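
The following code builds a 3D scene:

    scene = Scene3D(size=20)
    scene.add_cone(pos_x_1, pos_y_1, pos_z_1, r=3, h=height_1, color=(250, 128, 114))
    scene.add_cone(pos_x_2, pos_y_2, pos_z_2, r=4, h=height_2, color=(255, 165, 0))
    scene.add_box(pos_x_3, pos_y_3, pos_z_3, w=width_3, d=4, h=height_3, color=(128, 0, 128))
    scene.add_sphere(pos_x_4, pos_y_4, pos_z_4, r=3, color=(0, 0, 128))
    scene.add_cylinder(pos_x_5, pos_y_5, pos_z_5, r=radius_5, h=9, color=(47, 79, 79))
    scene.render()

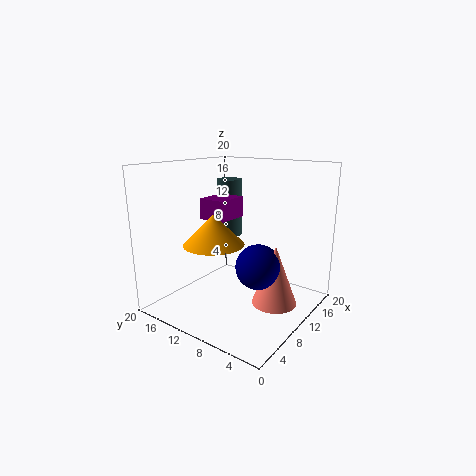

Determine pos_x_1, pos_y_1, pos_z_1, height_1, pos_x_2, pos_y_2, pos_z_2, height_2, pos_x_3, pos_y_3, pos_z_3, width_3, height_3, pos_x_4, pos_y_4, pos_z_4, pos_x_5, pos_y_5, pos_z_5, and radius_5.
pos_x_1 = 10
pos_y_1 = 4
pos_z_1 = 2
height_1 = 8
pos_x_2 = 6
pos_y_2 = 11
pos_z_2 = 10
height_2 = 4
pos_x_3 = 9
pos_y_3 = 12
pos_z_3 = 12
width_3 = 5
height_3 = 3
pos_x_4 = 9
pos_y_4 = 6
pos_z_4 = 7
pos_x_5 = 16
pos_y_5 = 16
pos_z_5 = 8
radius_5 = 2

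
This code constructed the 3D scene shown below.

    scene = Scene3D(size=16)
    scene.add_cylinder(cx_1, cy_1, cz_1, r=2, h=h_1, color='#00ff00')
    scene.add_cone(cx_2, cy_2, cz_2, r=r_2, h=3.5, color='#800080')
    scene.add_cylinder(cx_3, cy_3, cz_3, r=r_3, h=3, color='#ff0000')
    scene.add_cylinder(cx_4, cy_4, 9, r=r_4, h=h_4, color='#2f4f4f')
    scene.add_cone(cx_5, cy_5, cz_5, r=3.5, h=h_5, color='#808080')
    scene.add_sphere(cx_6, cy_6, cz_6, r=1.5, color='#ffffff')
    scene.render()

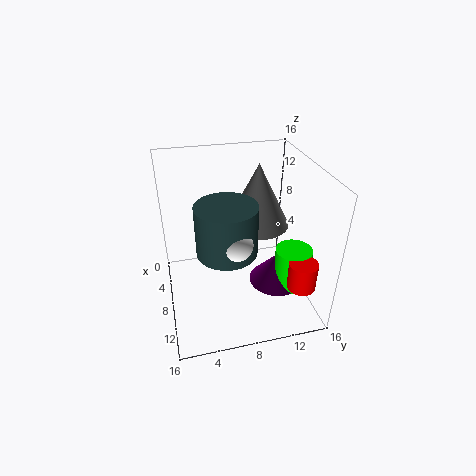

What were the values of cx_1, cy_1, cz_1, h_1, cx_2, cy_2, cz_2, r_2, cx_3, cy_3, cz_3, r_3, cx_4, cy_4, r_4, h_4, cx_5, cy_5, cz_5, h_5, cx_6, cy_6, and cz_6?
cx_1 = 11
cy_1 = 13.5
cz_1 = 3
h_1 = 4.5
cx_2 = 10
cy_2 = 12
cz_2 = 3
r_2 = 3
cx_3 = 13.5
cy_3 = 13.5
cz_3 = 4.5
r_3 = 1.5
cx_4 = 11.5
cy_4 = 6
r_4 = 3
h_4 = 5
cx_5 = 7
cy_5 = 10.5
cz_5 = 9
h_5 = 7
cx_6 = 13.5
cy_6 = 6.5
cz_6 = 11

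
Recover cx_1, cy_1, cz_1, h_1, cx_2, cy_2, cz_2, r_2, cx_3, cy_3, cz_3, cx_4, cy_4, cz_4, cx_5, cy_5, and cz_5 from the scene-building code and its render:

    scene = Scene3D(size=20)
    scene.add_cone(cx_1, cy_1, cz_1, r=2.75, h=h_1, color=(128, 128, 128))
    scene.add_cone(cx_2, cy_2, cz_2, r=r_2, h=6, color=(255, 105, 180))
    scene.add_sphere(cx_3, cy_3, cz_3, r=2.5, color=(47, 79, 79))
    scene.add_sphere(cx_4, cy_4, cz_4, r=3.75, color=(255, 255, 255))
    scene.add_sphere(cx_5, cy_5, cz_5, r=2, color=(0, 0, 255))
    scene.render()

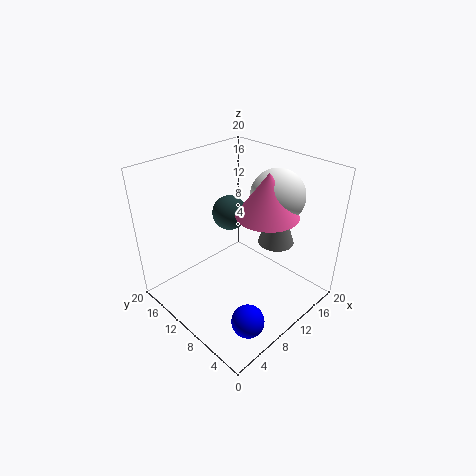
cx_1 = 17, cy_1 = 8.75, cz_1 = 6.75, h_1 = 8.25, cx_2 = 12.75, cy_2 = 7.25, cz_2 = 13.5, r_2 = 4.25, cx_3 = 11.75, cy_3 = 13.5, cz_3 = 12, cx_4 = 15, cy_4 = 7.5, cz_4 = 15.5, cx_5 = 3.75, cy_5 = 2, cz_5 = 4.5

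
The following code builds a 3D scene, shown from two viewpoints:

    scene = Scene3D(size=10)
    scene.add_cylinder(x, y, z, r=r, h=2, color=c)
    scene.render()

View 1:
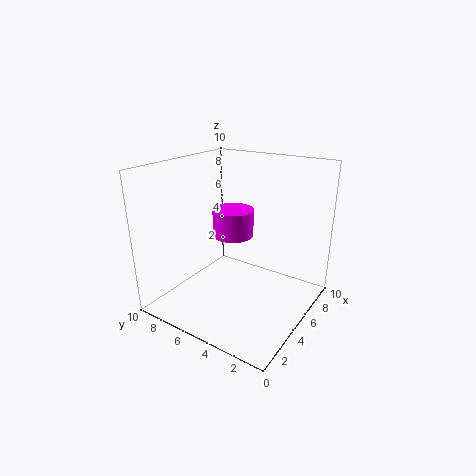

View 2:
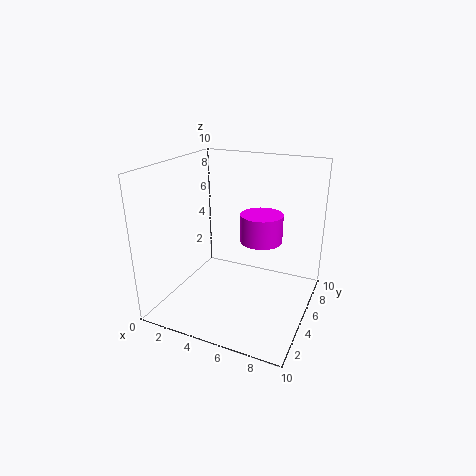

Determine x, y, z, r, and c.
x = 6.25
y = 6.25
z = 4.5
r = 1.5
c = 'magenta'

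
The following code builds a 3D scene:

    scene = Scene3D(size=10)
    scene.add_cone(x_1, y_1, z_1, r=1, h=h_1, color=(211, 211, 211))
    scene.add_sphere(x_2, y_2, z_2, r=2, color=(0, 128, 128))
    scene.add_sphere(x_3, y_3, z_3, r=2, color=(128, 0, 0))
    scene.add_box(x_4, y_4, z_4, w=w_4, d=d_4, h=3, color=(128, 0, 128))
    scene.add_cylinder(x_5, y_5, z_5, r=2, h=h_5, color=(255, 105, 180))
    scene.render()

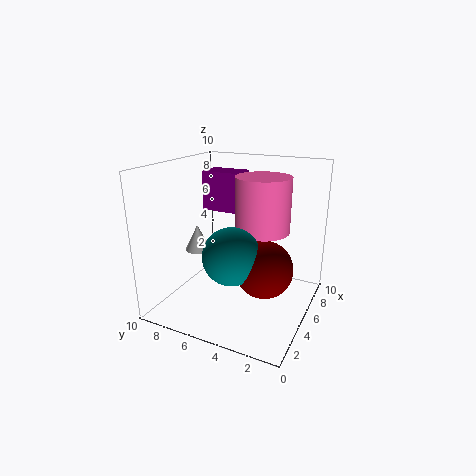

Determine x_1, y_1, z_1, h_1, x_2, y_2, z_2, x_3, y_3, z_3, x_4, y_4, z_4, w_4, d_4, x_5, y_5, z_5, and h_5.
x_1 = 6, y_1 = 9, z_1 = 3, h_1 = 2, x_2 = 4, y_2 = 5, z_2 = 4, x_3 = 5, y_3 = 3, z_3 = 3, x_4 = 7, y_4 = 6, z_4 = 6, w_4 = 2, d_4 = 3, x_5 = 7, y_5 = 4, z_5 = 5, h_5 = 4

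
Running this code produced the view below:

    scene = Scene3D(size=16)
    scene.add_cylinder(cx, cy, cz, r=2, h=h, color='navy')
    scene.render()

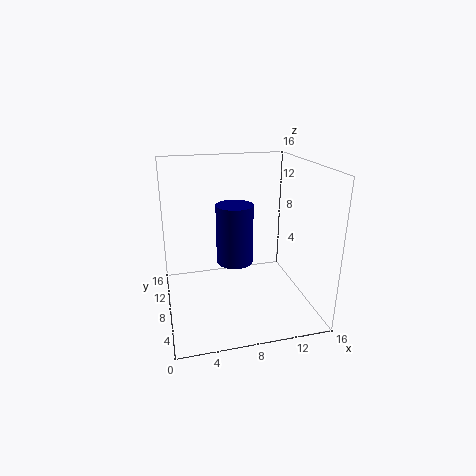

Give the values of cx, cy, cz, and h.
cx = 7.5, cy = 7.5, cz = 5.5, h = 6.5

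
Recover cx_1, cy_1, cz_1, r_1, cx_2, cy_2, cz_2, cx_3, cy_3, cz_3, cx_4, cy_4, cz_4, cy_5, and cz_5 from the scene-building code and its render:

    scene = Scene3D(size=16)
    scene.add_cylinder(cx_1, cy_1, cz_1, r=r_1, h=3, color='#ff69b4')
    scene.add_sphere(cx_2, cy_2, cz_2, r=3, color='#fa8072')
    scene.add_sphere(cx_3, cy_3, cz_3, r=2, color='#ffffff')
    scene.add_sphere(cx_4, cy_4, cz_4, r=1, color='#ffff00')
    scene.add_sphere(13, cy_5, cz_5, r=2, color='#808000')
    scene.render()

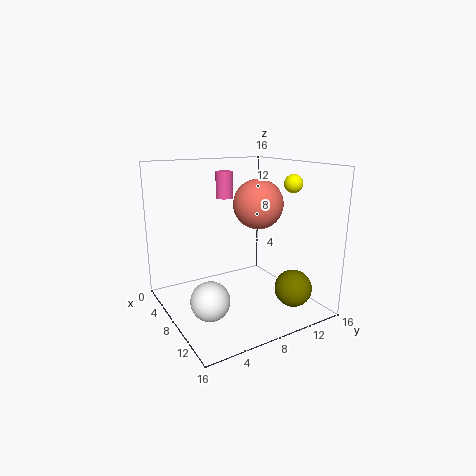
cx_1 = 5; cy_1 = 8; cz_1 = 12; r_1 = 1; cx_2 = 6; cy_2 = 12; cz_2 = 11; cx_3 = 11; cy_3 = 3; cz_3 = 3; cx_4 = 11; cy_4 = 13; cz_4 = 14; cy_5 = 12; cz_5 = 3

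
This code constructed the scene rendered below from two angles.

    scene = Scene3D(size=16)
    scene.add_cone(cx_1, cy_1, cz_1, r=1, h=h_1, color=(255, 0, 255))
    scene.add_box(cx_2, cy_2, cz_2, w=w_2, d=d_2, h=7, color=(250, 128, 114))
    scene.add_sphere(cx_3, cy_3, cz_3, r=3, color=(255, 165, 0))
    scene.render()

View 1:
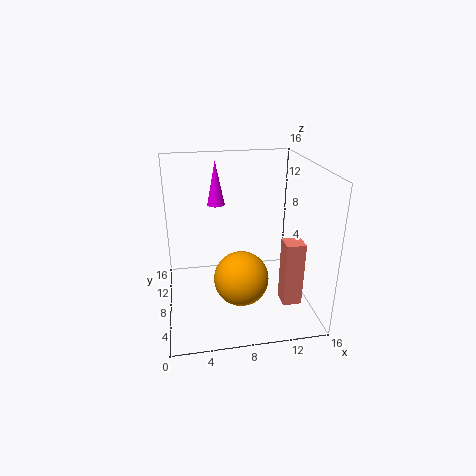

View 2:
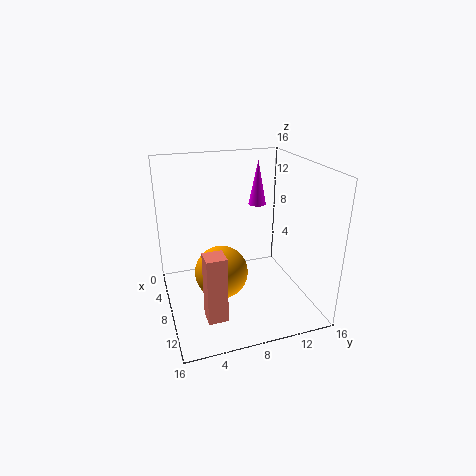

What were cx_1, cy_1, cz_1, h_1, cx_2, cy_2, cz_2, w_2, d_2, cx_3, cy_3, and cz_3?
cx_1 = 6; cy_1 = 11; cz_1 = 11; h_1 = 5; cx_2 = 12; cy_2 = 3; cz_2 = 2; w_2 = 2; d_2 = 2; cx_3 = 8; cy_3 = 6; cz_3 = 4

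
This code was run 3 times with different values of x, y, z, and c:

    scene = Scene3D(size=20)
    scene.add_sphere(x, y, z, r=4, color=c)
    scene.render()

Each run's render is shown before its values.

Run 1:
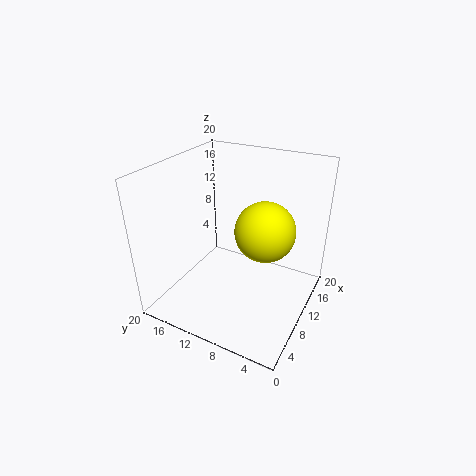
x = 10; y = 6; z = 12; c = 'yellow'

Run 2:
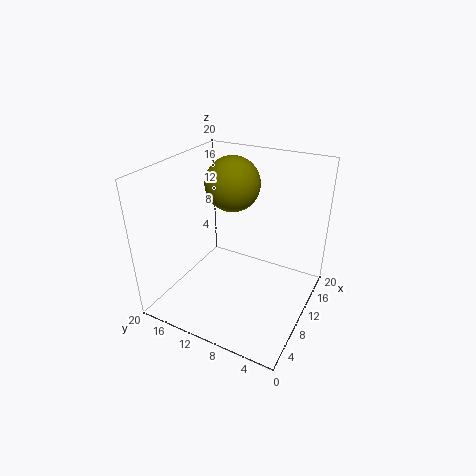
x = 14; y = 13; z = 16; c = 'olive'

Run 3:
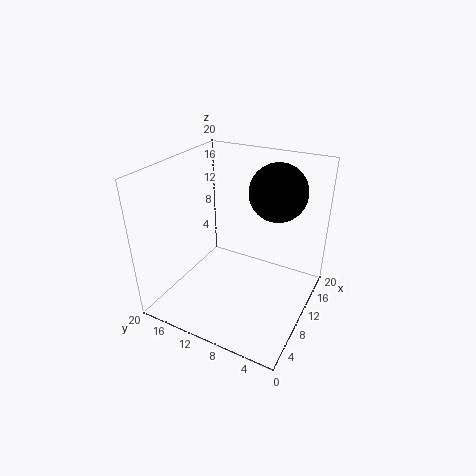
x = 14; y = 6; z = 16; c = 'black'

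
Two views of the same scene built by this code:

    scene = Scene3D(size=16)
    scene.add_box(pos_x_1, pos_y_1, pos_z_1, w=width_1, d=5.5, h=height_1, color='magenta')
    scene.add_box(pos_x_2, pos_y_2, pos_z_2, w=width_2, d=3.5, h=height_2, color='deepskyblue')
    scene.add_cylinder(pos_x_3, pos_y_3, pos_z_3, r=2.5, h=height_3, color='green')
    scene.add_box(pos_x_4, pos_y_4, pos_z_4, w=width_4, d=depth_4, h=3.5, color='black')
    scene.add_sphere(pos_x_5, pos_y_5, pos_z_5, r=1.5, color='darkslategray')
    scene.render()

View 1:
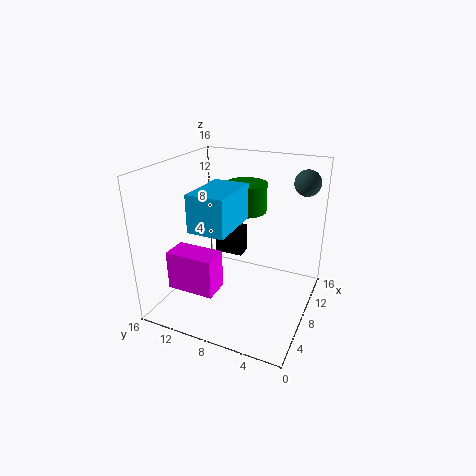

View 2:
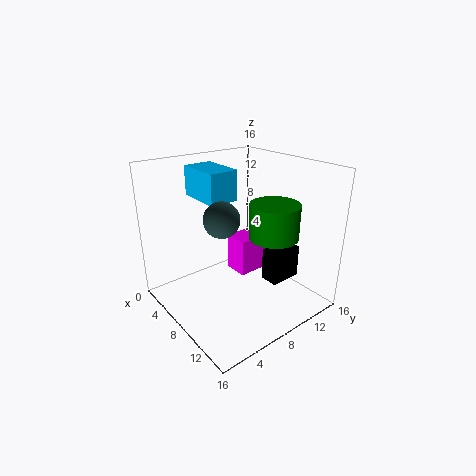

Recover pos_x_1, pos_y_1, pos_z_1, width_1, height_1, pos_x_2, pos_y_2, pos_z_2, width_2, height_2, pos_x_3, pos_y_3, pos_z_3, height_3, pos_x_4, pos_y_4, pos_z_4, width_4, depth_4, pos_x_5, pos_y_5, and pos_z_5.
pos_x_1 = 4, pos_y_1 = 9.5, pos_z_1 = 2, width_1 = 3, height_1 = 4.5, pos_x_2 = 0.5, pos_y_2 = 6, pos_z_2 = 11.5, width_2 = 5.5, height_2 = 3.5, pos_x_3 = 12.5, pos_y_3 = 9, pos_z_3 = 9.5, height_3 = 3.5, pos_x_4 = 11, pos_y_4 = 9, pos_z_4 = 4, width_4 = 2, depth_4 = 3.5, pos_x_5 = 13.5, pos_y_5 = 2, pos_z_5 = 13.5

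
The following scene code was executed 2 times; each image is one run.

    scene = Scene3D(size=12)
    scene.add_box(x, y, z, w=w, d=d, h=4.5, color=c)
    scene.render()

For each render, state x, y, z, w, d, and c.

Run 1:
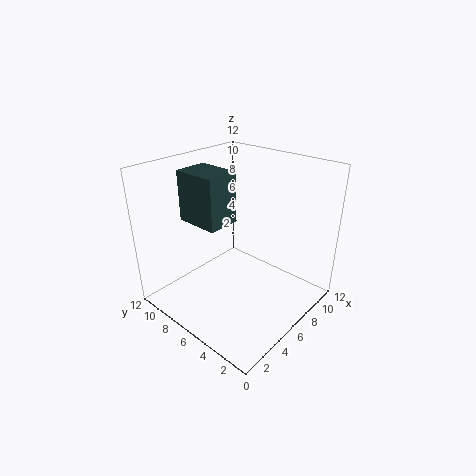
x = 4.5; y = 7.5; z = 6.5; w = 3; d = 4; c = 'darkslategray'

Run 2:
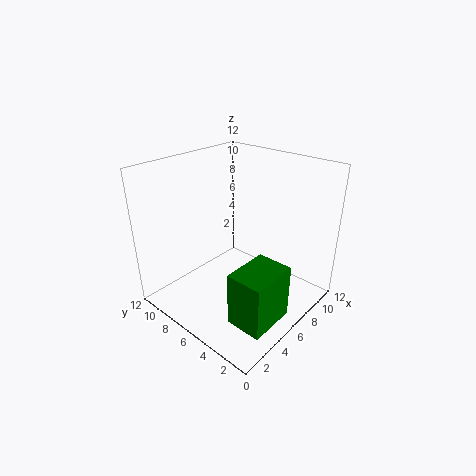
x = 2.5; y = 1; z = 0.5; w = 4; d = 3; c = 'green'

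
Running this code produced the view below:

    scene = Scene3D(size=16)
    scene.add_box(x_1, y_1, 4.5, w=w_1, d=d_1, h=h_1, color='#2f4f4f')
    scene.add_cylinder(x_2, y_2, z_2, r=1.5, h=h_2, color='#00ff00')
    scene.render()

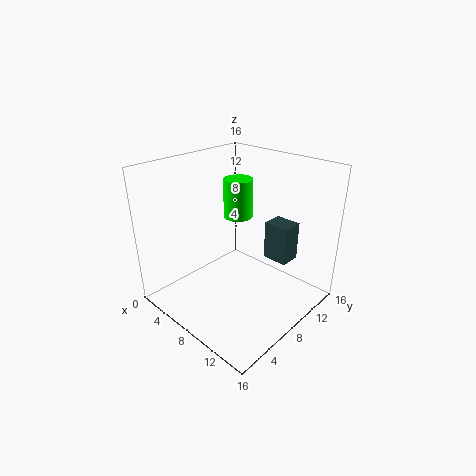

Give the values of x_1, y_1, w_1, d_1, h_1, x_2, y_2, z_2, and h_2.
x_1 = 9, y_1 = 11.5, w_1 = 3, d_1 = 2.5, h_1 = 4.5, x_2 = 8.5, y_2 = 7.5, z_2 = 11, h_2 = 4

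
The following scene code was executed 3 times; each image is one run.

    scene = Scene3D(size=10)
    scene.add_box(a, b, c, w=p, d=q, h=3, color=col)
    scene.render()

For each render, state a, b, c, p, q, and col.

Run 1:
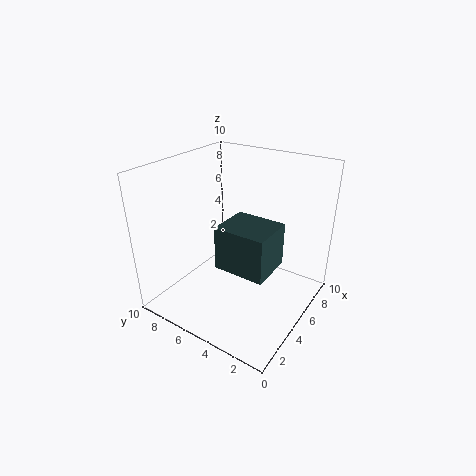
a = 3
b = 2
c = 3.5
p = 3
q = 3.5
col = 'darkslategray'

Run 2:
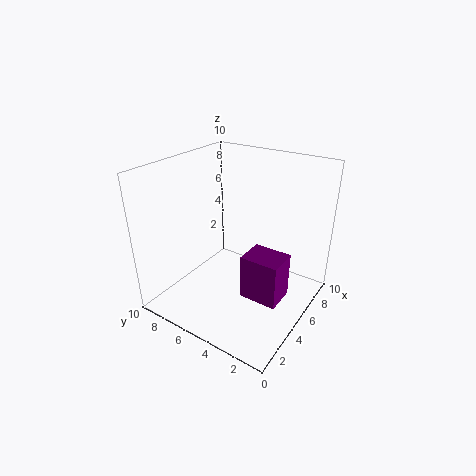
a = 3
b = 1
c = 2
p = 2
q = 2.5
col = 'purple'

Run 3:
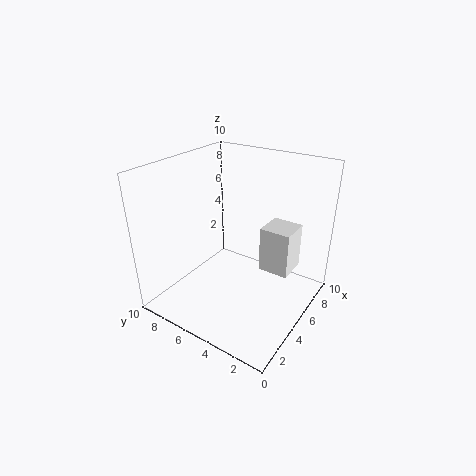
a = 4.5
b = 1
c = 3.5
p = 2
q = 2
col = 'white'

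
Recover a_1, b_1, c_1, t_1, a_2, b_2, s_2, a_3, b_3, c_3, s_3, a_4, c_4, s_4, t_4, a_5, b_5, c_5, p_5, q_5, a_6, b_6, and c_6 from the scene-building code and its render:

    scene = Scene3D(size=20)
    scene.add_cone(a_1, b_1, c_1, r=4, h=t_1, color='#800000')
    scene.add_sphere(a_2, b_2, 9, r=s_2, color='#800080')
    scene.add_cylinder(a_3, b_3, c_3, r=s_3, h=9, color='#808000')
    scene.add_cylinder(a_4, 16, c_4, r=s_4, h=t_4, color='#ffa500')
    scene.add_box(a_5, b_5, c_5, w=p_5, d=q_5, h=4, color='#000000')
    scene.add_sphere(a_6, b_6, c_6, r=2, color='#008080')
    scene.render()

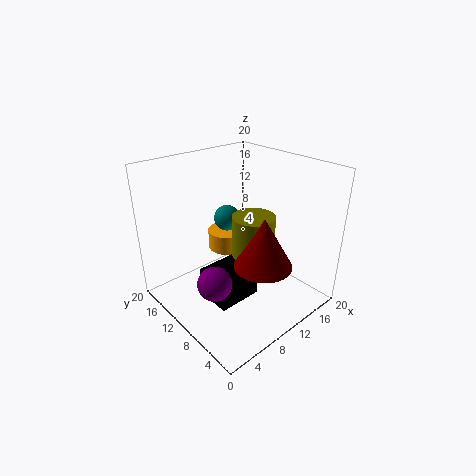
a_1 = 11
b_1 = 6
c_1 = 7
t_1 = 7
a_2 = 2
b_2 = 5
s_2 = 2
a_3 = 12
b_3 = 9
c_3 = 4
s_3 = 3
a_4 = 13
c_4 = 5
s_4 = 3
t_4 = 3
a_5 = 4
b_5 = 6
c_5 = 3
p_5 = 6
q_5 = 5
a_6 = 13
b_6 = 16
c_6 = 10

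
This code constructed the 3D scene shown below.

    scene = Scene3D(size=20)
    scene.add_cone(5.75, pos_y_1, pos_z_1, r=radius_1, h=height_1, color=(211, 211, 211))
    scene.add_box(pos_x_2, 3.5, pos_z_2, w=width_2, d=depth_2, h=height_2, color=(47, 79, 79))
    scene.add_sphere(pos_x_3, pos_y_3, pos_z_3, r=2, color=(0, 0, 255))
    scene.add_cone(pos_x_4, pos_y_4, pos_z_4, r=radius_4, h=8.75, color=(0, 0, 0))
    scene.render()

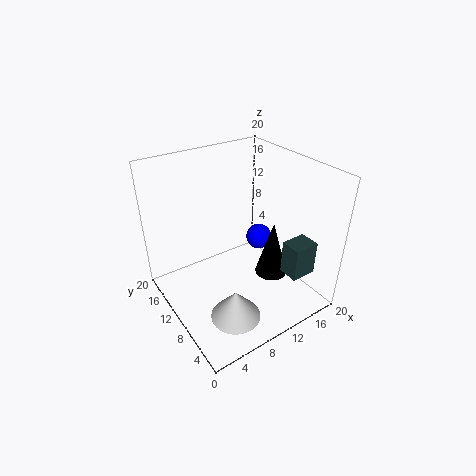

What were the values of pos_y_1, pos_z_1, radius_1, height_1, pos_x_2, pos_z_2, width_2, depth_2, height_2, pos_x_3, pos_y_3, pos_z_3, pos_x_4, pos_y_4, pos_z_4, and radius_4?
pos_y_1 = 4.25
pos_z_1 = 2.5
radius_1 = 3.25
height_1 = 4
pos_x_2 = 15.25
pos_z_2 = 4.25
width_2 = 3.75
depth_2 = 3
height_2 = 5
pos_x_3 = 16.25
pos_y_3 = 13.25
pos_z_3 = 6.25
pos_x_4 = 16.25
pos_y_4 = 9.75
pos_z_4 = 1.5
radius_4 = 2.5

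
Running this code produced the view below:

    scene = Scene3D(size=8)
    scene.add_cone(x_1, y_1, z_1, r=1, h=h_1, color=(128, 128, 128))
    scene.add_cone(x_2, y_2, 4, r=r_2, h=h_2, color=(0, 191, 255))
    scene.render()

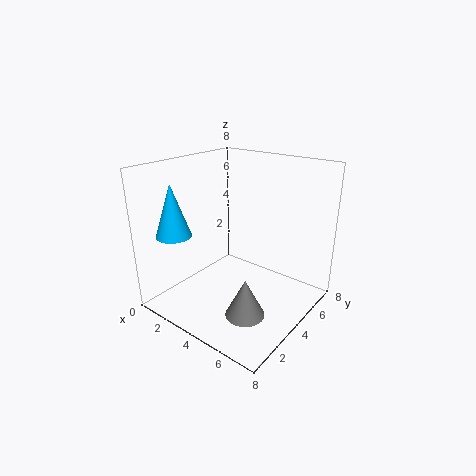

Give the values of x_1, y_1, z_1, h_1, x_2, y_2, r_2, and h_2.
x_1 = 6, y_1 = 2, z_1 = 1, h_1 = 2, x_2 = 1, y_2 = 2, r_2 = 1, h_2 = 3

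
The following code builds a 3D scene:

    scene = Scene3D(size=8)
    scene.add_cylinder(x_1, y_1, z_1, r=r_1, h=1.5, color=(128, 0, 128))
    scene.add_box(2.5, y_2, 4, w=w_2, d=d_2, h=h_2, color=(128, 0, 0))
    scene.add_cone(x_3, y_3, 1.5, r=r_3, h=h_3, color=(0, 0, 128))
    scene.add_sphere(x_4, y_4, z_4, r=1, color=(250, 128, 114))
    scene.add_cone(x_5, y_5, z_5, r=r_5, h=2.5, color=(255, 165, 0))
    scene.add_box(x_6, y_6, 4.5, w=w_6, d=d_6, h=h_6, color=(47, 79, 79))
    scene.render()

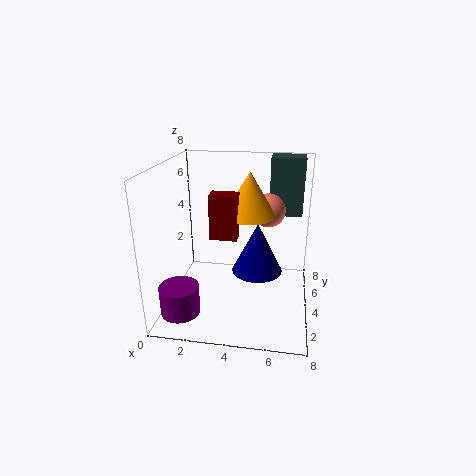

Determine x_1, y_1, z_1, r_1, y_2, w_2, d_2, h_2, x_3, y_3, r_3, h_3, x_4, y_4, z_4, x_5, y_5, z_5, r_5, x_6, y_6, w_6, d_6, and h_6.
x_1 = 1.5, y_1 = 1, z_1 = 1, r_1 = 1, y_2 = 3.5, w_2 = 1.5, d_2 = 1, h_2 = 2.5, x_3 = 5, y_3 = 5, r_3 = 1.5, h_3 = 3, x_4 = 5.5, y_4 = 6, z_4 = 5, x_5 = 4.5, y_5 = 5, z_5 = 5, r_5 = 1.5, x_6 = 5.5, y_6 = 6.5, w_6 = 2, d_6 = 1.5, h_6 = 3.5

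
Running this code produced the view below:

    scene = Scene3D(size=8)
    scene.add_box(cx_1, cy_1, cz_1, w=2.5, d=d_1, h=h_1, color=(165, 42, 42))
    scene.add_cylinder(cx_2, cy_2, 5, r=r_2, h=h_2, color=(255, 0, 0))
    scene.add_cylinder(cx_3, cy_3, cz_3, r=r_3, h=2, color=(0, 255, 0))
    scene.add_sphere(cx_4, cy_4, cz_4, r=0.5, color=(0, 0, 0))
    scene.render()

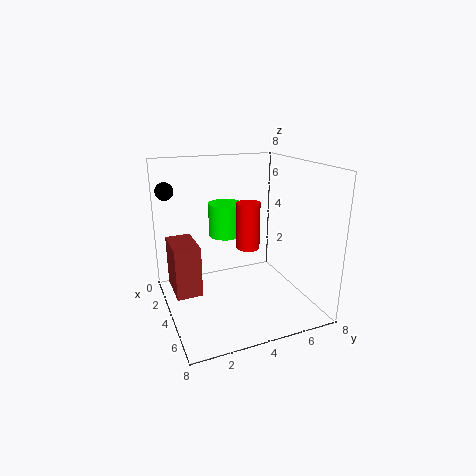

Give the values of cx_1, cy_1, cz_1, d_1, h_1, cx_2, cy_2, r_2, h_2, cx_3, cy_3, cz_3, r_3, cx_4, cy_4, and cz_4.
cx_1 = 1, cy_1 = 0.5, cz_1 = 0.5, d_1 = 1.5, h_1 = 3, cx_2 = 7.5, cy_2 = 3, r_2 = 0.5, h_2 = 2, cx_3 = 2, cy_3 = 4, cz_3 = 3.5, r_3 = 1, cx_4 = 2, cy_4 = 0.5, cz_4 = 6.5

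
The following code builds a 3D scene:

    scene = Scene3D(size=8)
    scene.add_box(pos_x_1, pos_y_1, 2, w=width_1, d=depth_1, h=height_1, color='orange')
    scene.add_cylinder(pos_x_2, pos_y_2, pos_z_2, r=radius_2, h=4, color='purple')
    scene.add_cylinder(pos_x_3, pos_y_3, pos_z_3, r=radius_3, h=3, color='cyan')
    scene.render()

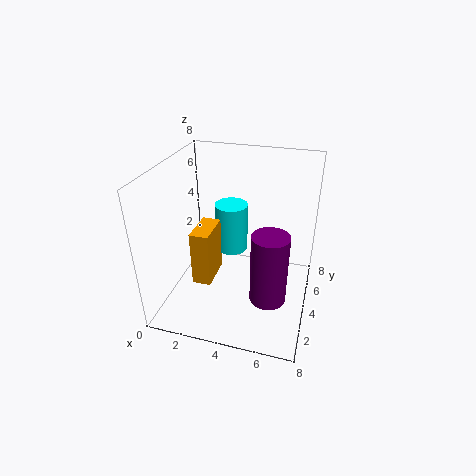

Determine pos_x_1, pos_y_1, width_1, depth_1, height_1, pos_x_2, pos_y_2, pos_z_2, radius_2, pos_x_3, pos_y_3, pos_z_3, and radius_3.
pos_x_1 = 2; pos_y_1 = 2; width_1 = 1; depth_1 = 2; height_1 = 3; pos_x_2 = 6; pos_y_2 = 3; pos_z_2 = 1; radius_2 = 1; pos_x_3 = 3; pos_y_3 = 6; pos_z_3 = 2; radius_3 = 1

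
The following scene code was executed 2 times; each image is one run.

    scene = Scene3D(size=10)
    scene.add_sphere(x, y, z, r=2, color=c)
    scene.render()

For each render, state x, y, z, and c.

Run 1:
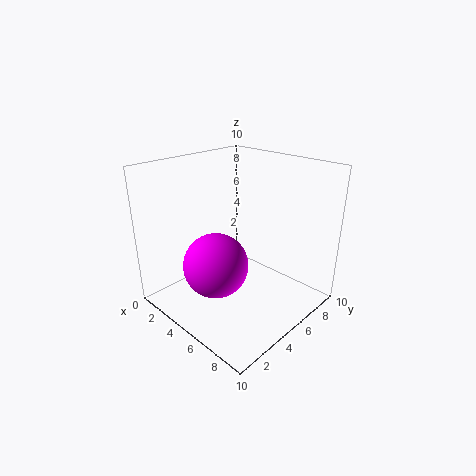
x = 6, y = 2, z = 4.5, c = 'magenta'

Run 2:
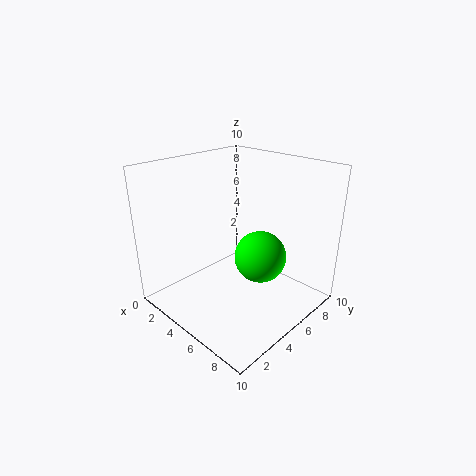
x = 5, y = 7.5, z = 2.5, c = 'lime'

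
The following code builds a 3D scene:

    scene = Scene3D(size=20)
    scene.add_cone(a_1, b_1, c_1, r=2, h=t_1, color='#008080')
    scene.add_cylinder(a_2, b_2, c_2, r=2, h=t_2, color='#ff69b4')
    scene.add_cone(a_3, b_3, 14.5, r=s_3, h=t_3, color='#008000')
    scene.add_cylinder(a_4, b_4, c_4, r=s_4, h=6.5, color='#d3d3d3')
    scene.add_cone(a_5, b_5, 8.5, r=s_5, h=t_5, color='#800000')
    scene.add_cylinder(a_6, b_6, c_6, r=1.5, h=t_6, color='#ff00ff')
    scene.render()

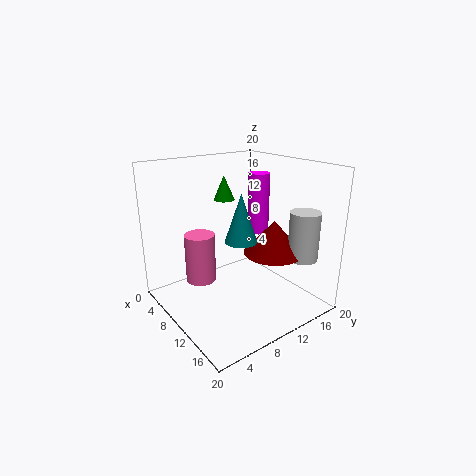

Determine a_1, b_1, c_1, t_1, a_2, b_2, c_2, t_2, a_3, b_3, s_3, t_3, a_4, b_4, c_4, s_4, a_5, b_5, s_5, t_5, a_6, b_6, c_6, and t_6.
a_1 = 14
b_1 = 7.5
c_1 = 11.5
t_1 = 6
a_2 = 9
b_2 = 4.5
c_2 = 5
t_2 = 6.5
a_3 = 6
b_3 = 10.5
s_3 = 1.5
t_3 = 3.5
a_4 = 17
b_4 = 15.5
c_4 = 8
s_4 = 2
a_5 = 14
b_5 = 13
s_5 = 4
t_5 = 4.5
a_6 = 9.5
b_6 = 14
c_6 = 10
t_6 = 8.5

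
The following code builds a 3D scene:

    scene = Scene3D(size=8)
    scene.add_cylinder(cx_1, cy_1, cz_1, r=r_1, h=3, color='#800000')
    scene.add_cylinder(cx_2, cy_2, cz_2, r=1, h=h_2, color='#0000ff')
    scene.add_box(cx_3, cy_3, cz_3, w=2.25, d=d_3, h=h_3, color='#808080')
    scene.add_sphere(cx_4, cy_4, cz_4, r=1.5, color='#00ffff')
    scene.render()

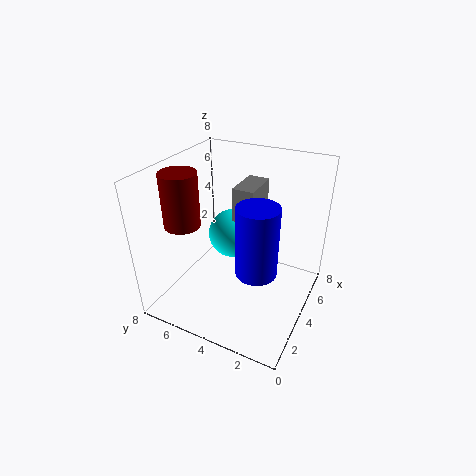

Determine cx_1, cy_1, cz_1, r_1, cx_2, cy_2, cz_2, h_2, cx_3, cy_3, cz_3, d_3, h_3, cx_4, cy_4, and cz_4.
cx_1 = 2.75, cy_1 = 6.75, cz_1 = 4.75, r_1 = 1, cx_2 = 2, cy_2 = 2, cz_2 = 3.75, h_2 = 3.5, cx_3 = 4.75, cy_3 = 3.5, cz_3 = 4.5, d_3 = 1.25, h_3 = 2, cx_4 = 5.75, cy_4 = 5.25, cz_4 = 3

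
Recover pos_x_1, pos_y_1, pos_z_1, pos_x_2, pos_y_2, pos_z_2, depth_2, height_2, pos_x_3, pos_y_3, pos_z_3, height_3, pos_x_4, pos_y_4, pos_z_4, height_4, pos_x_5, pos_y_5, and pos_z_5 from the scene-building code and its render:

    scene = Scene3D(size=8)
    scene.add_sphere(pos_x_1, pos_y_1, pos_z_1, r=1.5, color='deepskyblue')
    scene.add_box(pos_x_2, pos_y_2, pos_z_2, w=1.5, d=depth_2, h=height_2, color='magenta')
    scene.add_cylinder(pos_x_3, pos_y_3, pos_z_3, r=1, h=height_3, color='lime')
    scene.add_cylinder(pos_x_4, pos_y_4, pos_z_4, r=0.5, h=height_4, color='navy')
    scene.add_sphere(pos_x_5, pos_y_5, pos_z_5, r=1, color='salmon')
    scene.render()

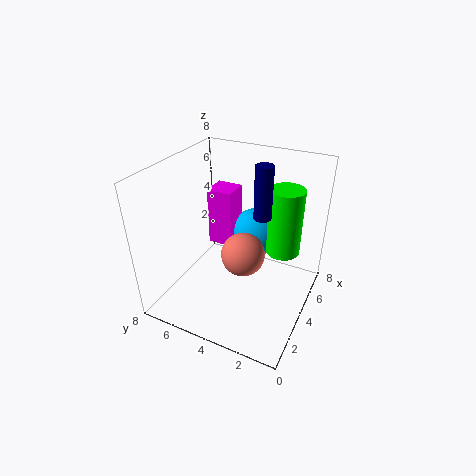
pos_x_1 = 6.5; pos_y_1 = 4; pos_z_1 = 3; pos_x_2 = 5; pos_y_2 = 5; pos_z_2 = 2.5; depth_2 = 1.5; height_2 = 3.5; pos_x_3 = 6; pos_y_3 = 2; pos_z_3 = 2.5; height_3 = 4; pos_x_4 = 5; pos_y_4 = 3; pos_z_4 = 5; height_4 = 3; pos_x_5 = 1.5; pos_y_5 = 2.5; pos_z_5 = 5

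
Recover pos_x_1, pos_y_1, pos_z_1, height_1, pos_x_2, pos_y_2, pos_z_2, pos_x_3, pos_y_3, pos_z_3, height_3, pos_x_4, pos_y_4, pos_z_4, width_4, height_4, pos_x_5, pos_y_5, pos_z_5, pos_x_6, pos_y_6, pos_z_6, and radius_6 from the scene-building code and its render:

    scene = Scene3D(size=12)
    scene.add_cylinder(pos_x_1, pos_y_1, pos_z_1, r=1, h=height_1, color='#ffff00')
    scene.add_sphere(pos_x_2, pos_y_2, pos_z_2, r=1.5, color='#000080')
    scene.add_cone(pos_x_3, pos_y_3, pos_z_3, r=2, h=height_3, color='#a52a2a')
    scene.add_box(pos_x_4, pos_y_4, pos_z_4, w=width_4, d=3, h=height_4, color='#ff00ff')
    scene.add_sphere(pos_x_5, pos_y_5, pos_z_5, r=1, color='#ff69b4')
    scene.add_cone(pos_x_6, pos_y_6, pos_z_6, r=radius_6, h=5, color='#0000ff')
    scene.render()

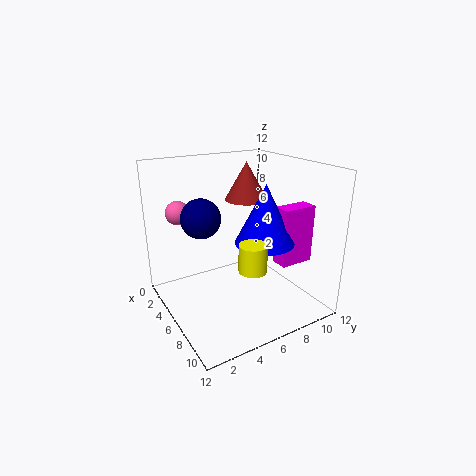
pos_x_1 = 10.5, pos_y_1 = 4.5, pos_z_1 = 5.5, height_1 = 2, pos_x_2 = 6.5, pos_y_2 = 2.5, pos_z_2 = 8.5, pos_x_3 = 2.5, pos_y_3 = 9, pos_z_3 = 8, height_3 = 3.5, pos_x_4 = 7, pos_y_4 = 9, pos_z_4 = 3.5, width_4 = 1.5, height_4 = 5, pos_x_5 = 3, pos_y_5 = 2, pos_z_5 = 8, pos_x_6 = 7, pos_y_6 = 8, pos_z_6 = 5.5, radius_6 = 2.5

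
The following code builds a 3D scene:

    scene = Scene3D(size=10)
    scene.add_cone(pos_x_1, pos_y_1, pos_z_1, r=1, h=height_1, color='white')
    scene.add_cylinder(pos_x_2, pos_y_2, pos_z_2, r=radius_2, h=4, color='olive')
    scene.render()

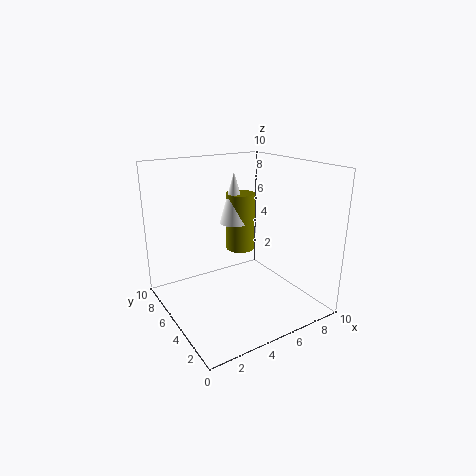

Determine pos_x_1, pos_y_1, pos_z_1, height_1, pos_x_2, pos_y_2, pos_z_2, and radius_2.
pos_x_1 = 5
pos_y_1 = 5.5
pos_z_1 = 6
height_1 = 3.5
pos_x_2 = 5.5
pos_y_2 = 5.5
pos_z_2 = 4
radius_2 = 1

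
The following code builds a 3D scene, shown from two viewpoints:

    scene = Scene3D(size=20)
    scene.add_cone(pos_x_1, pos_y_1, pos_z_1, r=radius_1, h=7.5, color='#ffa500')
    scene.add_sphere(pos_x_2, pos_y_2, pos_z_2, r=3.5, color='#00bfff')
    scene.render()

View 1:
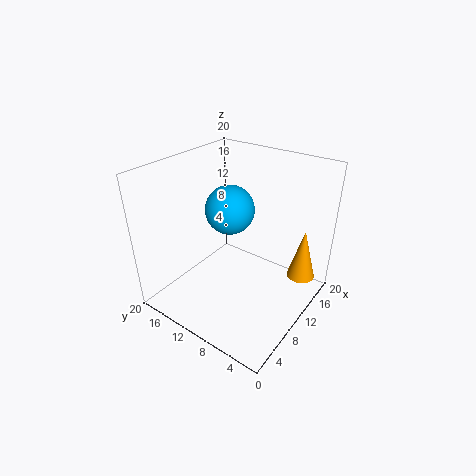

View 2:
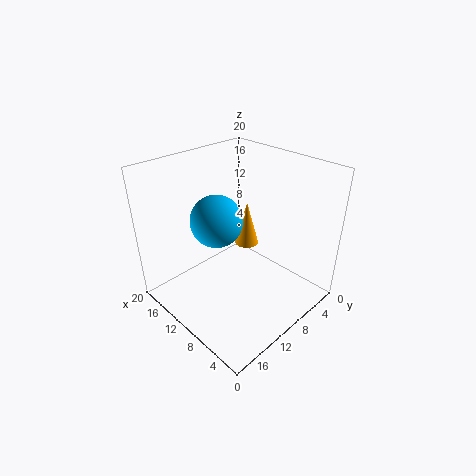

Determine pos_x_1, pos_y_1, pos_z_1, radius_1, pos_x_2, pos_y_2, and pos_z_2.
pos_x_1 = 15.5
pos_y_1 = 2.5
pos_z_1 = 3.5
radius_1 = 2
pos_x_2 = 11.5
pos_y_2 = 12.5
pos_z_2 = 13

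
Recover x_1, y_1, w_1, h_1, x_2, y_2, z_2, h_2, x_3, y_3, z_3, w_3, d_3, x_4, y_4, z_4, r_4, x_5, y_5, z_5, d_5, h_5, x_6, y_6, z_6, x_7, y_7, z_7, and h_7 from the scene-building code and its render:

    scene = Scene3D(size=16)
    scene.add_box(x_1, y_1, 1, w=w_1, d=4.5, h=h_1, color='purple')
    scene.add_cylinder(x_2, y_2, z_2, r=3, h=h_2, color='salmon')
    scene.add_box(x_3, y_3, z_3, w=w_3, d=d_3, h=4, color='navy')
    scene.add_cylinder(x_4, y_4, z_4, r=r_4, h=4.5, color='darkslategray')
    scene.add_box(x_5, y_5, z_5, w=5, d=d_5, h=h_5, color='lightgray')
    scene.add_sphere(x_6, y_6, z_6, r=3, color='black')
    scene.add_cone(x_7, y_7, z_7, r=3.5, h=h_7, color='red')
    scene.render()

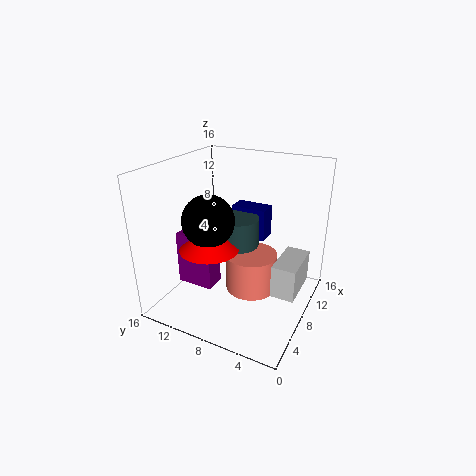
x_1 = 6.5, y_1 = 11, w_1 = 2.5, h_1 = 6.5, x_2 = 9.5, y_2 = 7, z_2 = 1, h_2 = 4.5, x_3 = 13, y_3 = 7, z_3 = 5.5, w_3 = 2.5, d_3 = 4.5, x_4 = 11, y_4 = 9.5, z_4 = 4.5, r_4 = 2.5, x_5 = 5.5, y_5 = 0.5, z_5 = 3.5, d_5 = 2.5, h_5 = 3.5, x_6 = 7.5, y_6 = 11.5, z_6 = 9.5, x_7 = 7.5, y_7 = 11.5, z_7 = 6, h_7 = 3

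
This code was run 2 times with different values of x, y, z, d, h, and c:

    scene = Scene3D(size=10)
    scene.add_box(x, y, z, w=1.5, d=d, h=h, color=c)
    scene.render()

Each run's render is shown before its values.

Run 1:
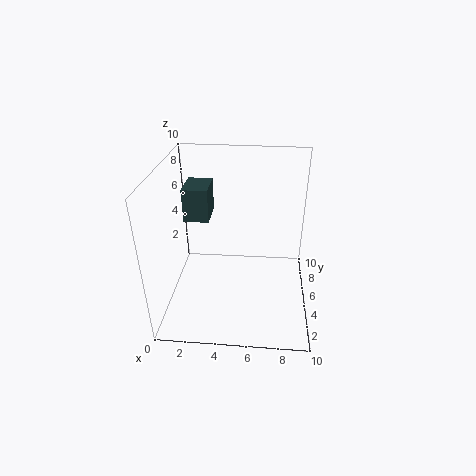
x = 2
y = 2.5
z = 7.5
d = 2
h = 2
c = 'darkslategray'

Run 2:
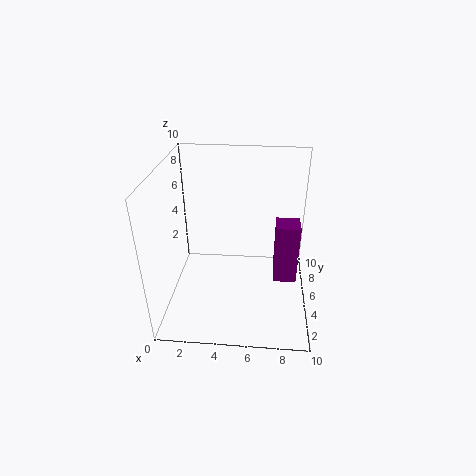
x = 7.5
y = 3
z = 3
d = 1.5
h = 4
c = 'purple'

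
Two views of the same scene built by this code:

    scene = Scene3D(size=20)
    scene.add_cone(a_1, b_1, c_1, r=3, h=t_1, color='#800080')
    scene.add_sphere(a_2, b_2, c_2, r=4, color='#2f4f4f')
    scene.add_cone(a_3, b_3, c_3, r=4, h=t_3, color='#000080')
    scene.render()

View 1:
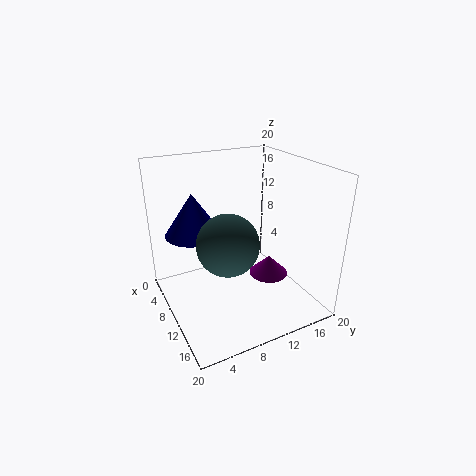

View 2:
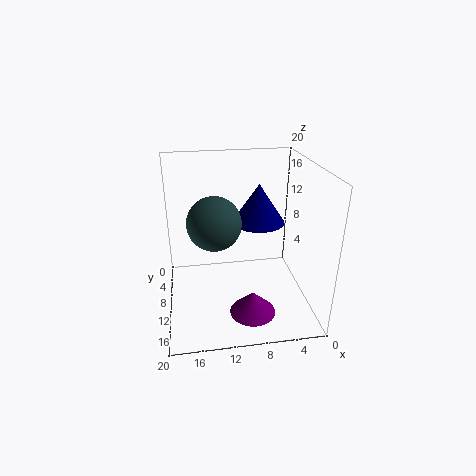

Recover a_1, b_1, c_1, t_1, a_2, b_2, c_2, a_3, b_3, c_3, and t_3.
a_1 = 9
b_1 = 16
c_1 = 2
t_1 = 3
a_2 = 13
b_2 = 7
c_2 = 11
a_3 = 6
b_3 = 5
c_3 = 10
t_3 = 6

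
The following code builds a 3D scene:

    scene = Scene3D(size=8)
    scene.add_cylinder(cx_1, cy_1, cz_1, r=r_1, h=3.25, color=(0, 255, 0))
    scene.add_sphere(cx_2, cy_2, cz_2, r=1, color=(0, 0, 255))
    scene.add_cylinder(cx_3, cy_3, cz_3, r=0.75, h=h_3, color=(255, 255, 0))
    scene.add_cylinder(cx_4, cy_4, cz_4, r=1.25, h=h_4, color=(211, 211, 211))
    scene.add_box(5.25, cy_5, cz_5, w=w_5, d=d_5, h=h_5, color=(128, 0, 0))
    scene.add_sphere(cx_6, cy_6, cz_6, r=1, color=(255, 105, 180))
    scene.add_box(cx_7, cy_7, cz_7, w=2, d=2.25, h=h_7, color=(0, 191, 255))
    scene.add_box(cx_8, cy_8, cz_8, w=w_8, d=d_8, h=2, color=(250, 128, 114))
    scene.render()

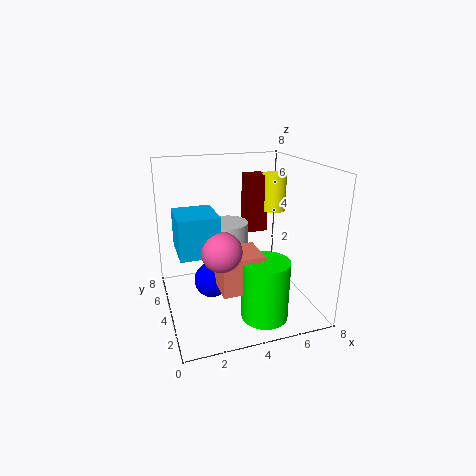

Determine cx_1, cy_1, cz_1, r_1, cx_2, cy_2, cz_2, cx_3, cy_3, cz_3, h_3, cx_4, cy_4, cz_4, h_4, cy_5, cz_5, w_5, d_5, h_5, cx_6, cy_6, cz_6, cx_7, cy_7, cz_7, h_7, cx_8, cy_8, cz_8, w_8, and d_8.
cx_1 = 4.75; cy_1 = 1.75; cz_1 = 0.25; r_1 = 1.25; cx_2 = 2.5; cy_2 = 4.25; cz_2 = 1.5; cx_3 = 7; cy_3 = 6; cz_3 = 4.75; h_3 = 2.25; cx_4 = 4; cy_4 = 6; cz_4 = 2.5; h_4 = 1.75; cy_5 = 5.75; cz_5 = 3.5; w_5 = 1.25; d_5 = 1.25; h_5 = 3.5; cx_6 = 2.5; cy_6 = 2; cz_6 = 4.25; cx_7 = 0.5; cy_7 = 2; cz_7 = 4; h_7 = 2; cx_8 = 2.5; cy_8 = 1.75; cz_8 = 1.75; w_8 = 2.25; d_8 = 2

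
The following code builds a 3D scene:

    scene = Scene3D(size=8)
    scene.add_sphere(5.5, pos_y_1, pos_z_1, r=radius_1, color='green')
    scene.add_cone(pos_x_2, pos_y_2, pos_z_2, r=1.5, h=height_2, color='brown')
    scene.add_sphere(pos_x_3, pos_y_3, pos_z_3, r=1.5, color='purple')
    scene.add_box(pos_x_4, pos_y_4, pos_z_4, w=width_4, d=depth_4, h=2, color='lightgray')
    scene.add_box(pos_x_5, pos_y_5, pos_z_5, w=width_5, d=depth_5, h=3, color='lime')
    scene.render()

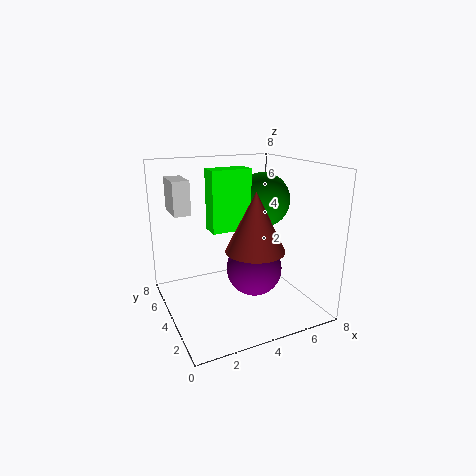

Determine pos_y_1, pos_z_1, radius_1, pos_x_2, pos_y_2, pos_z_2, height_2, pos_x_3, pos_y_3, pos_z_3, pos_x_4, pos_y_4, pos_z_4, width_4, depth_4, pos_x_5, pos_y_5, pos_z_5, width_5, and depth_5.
pos_y_1 = 4
pos_z_1 = 6
radius_1 = 1.5
pos_x_2 = 4
pos_y_2 = 2
pos_z_2 = 4
height_2 = 3
pos_x_3 = 4.5
pos_y_3 = 3
pos_z_3 = 2.5
pos_x_4 = 1
pos_y_4 = 6
pos_z_4 = 5
width_4 = 1
depth_4 = 2
pos_x_5 = 2
pos_y_5 = 2.5
pos_z_5 = 5
width_5 = 2
depth_5 = 1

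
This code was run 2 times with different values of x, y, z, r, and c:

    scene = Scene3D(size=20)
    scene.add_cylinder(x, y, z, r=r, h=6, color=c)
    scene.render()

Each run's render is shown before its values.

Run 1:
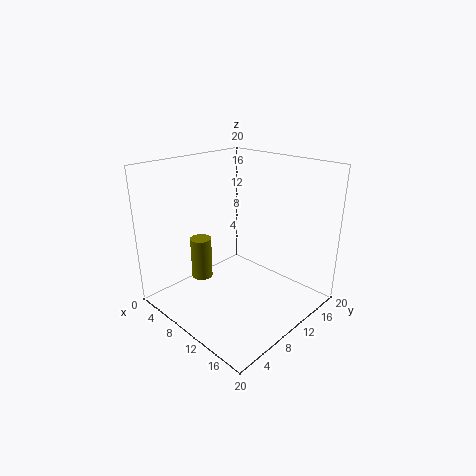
x = 5.5, y = 7, z = 3.5, r = 1.5, c = 'olive'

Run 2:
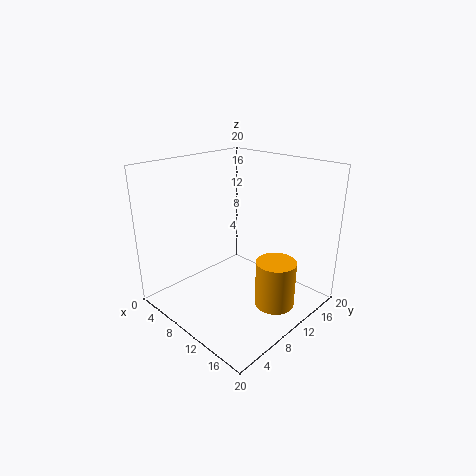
x = 17.5, y = 9, z = 3.5, r = 2.5, c = 'orange'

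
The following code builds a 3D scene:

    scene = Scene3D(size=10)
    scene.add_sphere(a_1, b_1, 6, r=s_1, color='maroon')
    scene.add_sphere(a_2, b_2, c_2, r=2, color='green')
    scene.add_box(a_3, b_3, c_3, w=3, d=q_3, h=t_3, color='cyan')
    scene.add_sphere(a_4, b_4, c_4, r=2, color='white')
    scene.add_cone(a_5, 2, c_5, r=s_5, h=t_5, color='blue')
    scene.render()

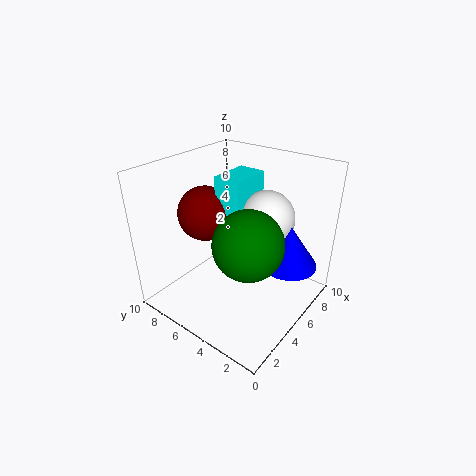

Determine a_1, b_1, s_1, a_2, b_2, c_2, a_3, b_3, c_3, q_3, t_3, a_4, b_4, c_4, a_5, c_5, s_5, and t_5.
a_1 = 5; b_1 = 8; s_1 = 2; a_2 = 2; b_2 = 2; c_2 = 7; a_3 = 5; b_3 = 5; c_3 = 6; q_3 = 2; t_3 = 3; a_4 = 7; b_4 = 4; c_4 = 6; a_5 = 7; c_5 = 3; s_5 = 2; t_5 = 3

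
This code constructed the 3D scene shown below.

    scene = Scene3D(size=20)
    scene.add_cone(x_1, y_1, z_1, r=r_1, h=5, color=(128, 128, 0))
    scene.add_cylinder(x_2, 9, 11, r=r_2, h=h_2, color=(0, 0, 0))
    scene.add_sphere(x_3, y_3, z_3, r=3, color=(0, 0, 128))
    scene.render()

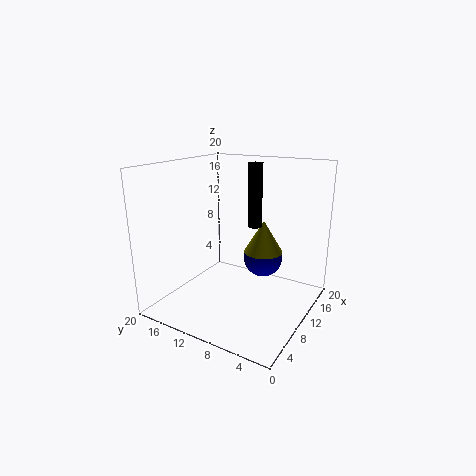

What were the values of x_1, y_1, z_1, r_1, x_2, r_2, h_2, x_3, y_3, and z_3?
x_1 = 16; y_1 = 9; z_1 = 6; r_1 = 3; x_2 = 13; r_2 = 1; h_2 = 9; x_3 = 16; y_3 = 9; z_3 = 5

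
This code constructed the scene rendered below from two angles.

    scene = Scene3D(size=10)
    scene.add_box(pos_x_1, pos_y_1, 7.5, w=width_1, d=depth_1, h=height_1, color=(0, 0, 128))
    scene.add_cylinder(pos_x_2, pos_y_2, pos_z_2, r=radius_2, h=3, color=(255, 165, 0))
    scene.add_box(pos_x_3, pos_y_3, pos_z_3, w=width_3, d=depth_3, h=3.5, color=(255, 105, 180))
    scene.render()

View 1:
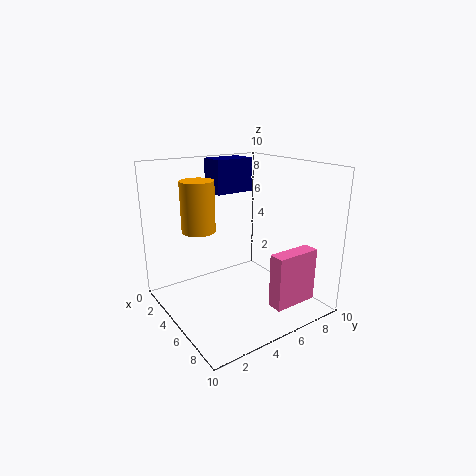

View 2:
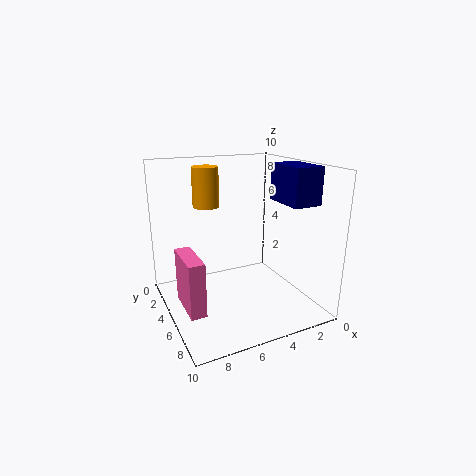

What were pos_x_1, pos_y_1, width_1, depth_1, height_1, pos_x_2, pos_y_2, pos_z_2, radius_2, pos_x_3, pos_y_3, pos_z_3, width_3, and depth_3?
pos_x_1 = 0.5, pos_y_1 = 5, width_1 = 2, depth_1 = 3, height_1 = 2.5, pos_x_2 = 6, pos_y_2 = 1.5, pos_z_2 = 6.5, radius_2 = 1, pos_x_3 = 8.5, pos_y_3 = 5, pos_z_3 = 1.5, width_3 = 1, depth_3 = 3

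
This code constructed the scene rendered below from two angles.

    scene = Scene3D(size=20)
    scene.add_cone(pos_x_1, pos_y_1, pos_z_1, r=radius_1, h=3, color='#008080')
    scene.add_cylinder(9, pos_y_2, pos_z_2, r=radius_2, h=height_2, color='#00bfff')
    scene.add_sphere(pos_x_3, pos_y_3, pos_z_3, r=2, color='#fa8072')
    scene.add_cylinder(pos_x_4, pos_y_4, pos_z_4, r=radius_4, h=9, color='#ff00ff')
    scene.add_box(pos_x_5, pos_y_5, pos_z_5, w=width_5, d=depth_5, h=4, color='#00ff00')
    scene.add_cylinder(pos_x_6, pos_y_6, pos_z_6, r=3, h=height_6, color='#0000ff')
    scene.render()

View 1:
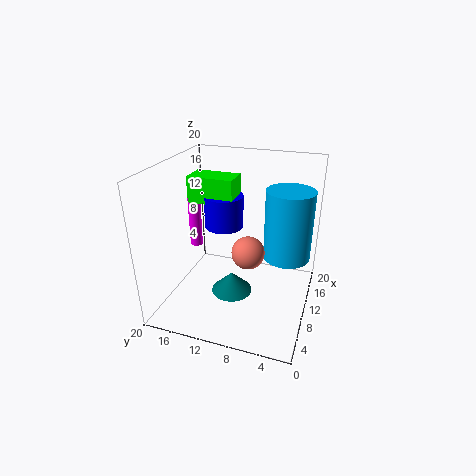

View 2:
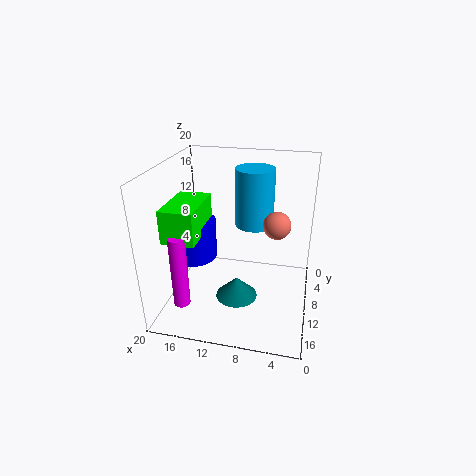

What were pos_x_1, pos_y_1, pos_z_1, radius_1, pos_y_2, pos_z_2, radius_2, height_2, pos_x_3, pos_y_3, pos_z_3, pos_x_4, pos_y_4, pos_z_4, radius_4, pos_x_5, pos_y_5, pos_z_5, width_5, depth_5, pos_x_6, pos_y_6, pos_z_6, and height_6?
pos_x_1 = 10; pos_y_1 = 11; pos_z_1 = 1; radius_1 = 3; pos_y_2 = 3; pos_z_2 = 9; radius_2 = 3; height_2 = 9; pos_x_3 = 5; pos_y_3 = 7; pos_z_3 = 11; pos_x_4 = 15; pos_y_4 = 19; pos_z_4 = 5; radius_4 = 1; pos_x_5 = 13; pos_y_5 = 12; pos_z_5 = 13; width_5 = 4; depth_5 = 7; pos_x_6 = 15; pos_y_6 = 14; pos_z_6 = 9; height_6 = 5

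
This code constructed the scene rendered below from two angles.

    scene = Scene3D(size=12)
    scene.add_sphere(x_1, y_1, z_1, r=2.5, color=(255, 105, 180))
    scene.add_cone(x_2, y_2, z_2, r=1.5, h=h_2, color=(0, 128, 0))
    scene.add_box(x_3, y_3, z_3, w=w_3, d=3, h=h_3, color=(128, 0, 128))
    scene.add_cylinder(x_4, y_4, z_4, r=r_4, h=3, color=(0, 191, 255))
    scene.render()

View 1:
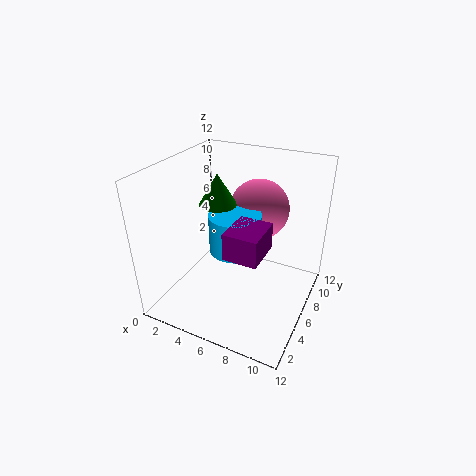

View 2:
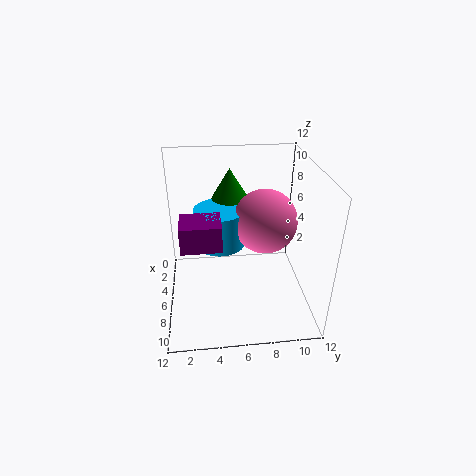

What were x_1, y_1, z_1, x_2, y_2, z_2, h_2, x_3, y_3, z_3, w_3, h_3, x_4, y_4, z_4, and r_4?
x_1 = 7, y_1 = 8, z_1 = 8, x_2 = 4.5, y_2 = 5.5, z_2 = 9, h_2 = 2.5, x_3 = 7, y_3 = 1.5, z_3 = 7, w_3 = 2.5, h_3 = 2, x_4 = 6.5, y_4 = 4.5, z_4 = 6, r_4 = 2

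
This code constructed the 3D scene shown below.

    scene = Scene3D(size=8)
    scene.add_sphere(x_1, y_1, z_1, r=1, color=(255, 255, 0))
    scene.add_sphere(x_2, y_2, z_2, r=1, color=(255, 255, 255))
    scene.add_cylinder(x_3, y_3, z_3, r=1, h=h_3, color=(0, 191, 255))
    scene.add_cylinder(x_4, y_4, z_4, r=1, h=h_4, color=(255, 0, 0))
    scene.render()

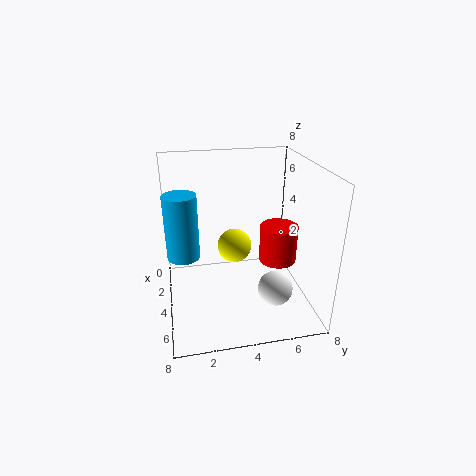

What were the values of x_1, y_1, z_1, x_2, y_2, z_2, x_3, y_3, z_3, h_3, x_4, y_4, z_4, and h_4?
x_1 = 3
y_1 = 4
z_1 = 3
x_2 = 5
y_2 = 6
z_2 = 1
x_3 = 2
y_3 = 1
z_3 = 2
h_3 = 4
x_4 = 5
y_4 = 6
z_4 = 3
h_4 = 2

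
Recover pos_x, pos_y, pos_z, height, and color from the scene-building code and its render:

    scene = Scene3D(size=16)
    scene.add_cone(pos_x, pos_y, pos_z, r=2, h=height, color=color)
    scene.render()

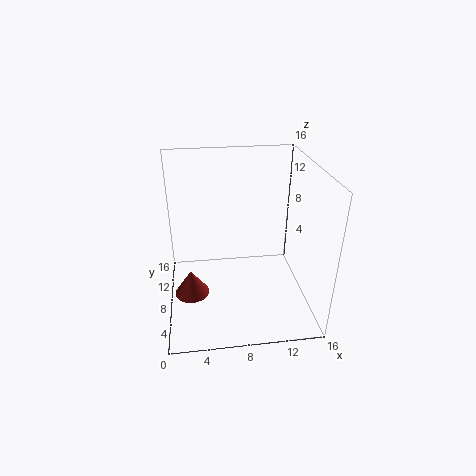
pos_x = 2.5, pos_y = 8, pos_z = 1, height = 3, color = 'brown'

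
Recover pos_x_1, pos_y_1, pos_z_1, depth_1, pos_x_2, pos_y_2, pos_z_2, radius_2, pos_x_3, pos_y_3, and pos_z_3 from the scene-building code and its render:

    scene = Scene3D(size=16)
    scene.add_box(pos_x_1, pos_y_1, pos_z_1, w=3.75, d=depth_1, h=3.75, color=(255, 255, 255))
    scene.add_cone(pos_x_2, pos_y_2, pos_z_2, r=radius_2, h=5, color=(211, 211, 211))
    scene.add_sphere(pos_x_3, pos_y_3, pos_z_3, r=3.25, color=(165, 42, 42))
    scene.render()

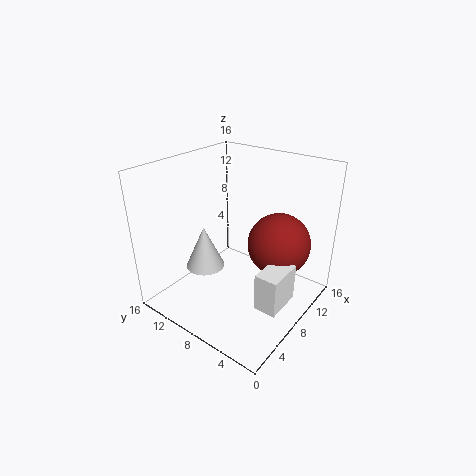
pos_x_1 = 3.25
pos_y_1 = 0.25
pos_z_1 = 4.25
depth_1 = 2.25
pos_x_2 = 6.5
pos_y_2 = 11.75
pos_z_2 = 3.75
radius_2 = 2.25
pos_x_3 = 8.75
pos_y_3 = 3.25
pos_z_3 = 8.5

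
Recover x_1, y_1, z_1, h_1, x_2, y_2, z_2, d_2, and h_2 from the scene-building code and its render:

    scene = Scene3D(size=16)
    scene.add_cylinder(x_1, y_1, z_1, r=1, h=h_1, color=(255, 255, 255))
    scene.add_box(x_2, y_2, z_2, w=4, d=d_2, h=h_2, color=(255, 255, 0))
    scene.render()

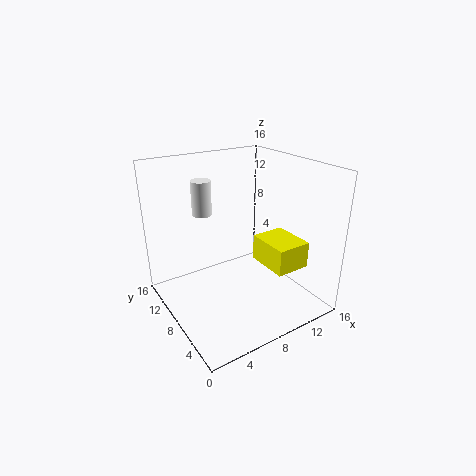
x_1 = 4; y_1 = 8.5; z_1 = 11.5; h_1 = 3.5; x_2 = 10.5; y_2 = 3.5; z_2 = 4.5; d_2 = 5; h_2 = 3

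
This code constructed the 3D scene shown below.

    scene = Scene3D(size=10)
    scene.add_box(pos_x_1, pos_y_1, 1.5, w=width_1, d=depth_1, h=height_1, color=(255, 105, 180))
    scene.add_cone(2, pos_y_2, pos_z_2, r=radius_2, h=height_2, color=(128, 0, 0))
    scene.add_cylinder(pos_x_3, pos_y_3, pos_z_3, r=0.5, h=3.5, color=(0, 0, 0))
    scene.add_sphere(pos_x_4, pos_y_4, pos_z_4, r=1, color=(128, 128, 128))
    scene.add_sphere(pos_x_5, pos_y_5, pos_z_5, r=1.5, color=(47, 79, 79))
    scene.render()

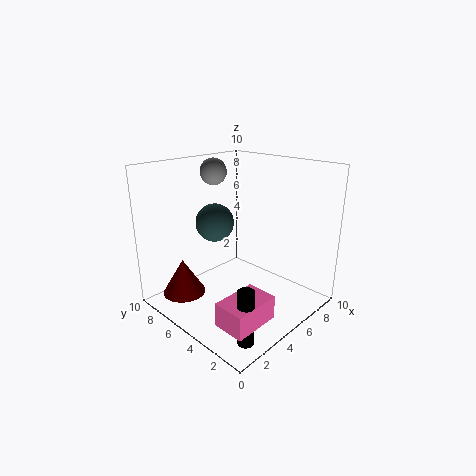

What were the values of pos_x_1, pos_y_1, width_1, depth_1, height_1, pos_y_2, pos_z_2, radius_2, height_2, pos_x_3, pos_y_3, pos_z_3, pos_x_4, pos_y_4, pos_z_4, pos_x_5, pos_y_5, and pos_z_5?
pos_x_1 = 0.5; pos_y_1 = 0.5; width_1 = 3; depth_1 = 2; height_1 = 1.5; pos_y_2 = 7.5; pos_z_2 = 1; radius_2 = 1.5; height_2 = 2.5; pos_x_3 = 1.5; pos_y_3 = 1; pos_z_3 = 0.5; pos_x_4 = 6; pos_y_4 = 8.5; pos_z_4 = 9; pos_x_5 = 6; pos_y_5 = 8.5; pos_z_5 = 5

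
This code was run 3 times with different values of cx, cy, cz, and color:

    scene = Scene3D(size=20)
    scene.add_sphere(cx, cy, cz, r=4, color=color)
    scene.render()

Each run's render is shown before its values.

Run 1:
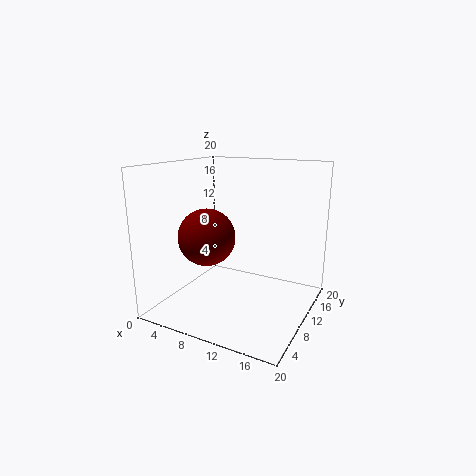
cx = 6; cy = 8.25; cz = 10; color = 'maroon'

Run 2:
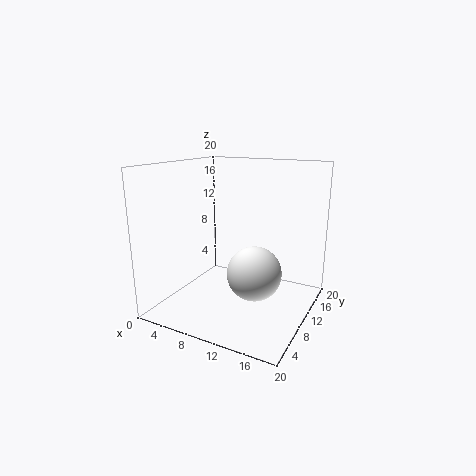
cx = 11.75; cy = 11.75; cz = 4.25; color = 'white'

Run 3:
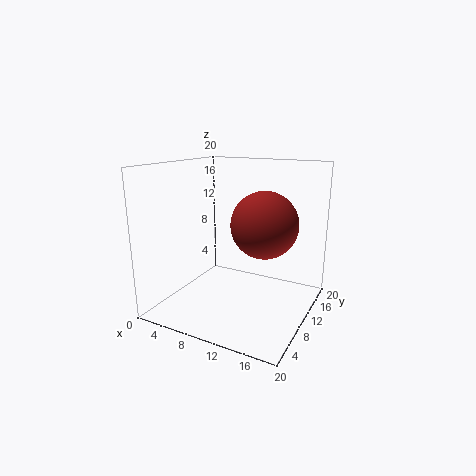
cx = 15.5; cy = 6.25; cz = 13.5; color = 'brown'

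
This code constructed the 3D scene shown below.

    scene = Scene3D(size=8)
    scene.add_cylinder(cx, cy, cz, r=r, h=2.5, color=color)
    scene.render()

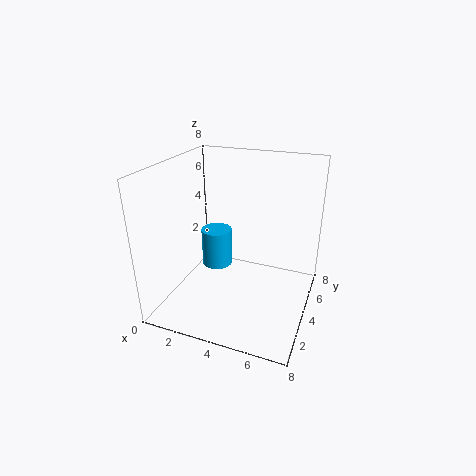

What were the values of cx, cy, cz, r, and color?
cx = 1.5, cy = 6.5, cz = 0.5, r = 1, color = 'deepskyblue'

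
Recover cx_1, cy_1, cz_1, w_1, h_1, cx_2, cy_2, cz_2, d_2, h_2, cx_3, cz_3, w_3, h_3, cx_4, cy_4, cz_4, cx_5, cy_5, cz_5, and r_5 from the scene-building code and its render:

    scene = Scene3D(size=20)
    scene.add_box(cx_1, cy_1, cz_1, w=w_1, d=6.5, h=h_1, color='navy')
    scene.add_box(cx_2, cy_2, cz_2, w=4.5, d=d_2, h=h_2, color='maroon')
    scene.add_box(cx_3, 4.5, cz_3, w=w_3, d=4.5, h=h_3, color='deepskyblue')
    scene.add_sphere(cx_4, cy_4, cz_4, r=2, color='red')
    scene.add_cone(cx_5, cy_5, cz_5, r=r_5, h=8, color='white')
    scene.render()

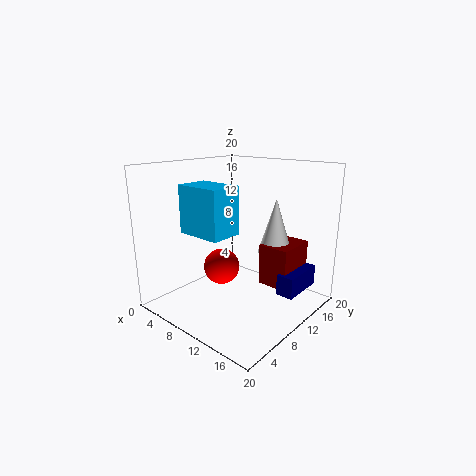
cx_1 = 15
cy_1 = 12.5
cz_1 = 2
w_1 = 2.5
h_1 = 3
cx_2 = 11.5
cy_2 = 13
cz_2 = 2.5
d_2 = 6
h_2 = 6
cx_3 = 4.5
cz_3 = 11
w_3 = 6.5
h_3 = 6.5
cx_4 = 14
cy_4 = 2.5
cz_4 = 9.5
cx_5 = 12.5
cy_5 = 15.5
cz_5 = 7
r_5 = 2.5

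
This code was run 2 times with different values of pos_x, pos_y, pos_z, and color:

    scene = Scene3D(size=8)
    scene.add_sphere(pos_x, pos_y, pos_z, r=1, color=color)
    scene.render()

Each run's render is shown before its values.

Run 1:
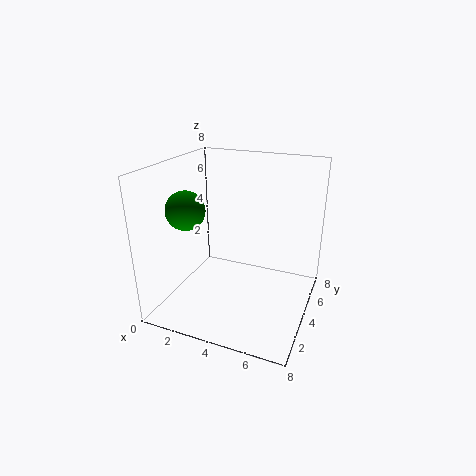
pos_x = 2, pos_y = 2, pos_z = 6, color = 'green'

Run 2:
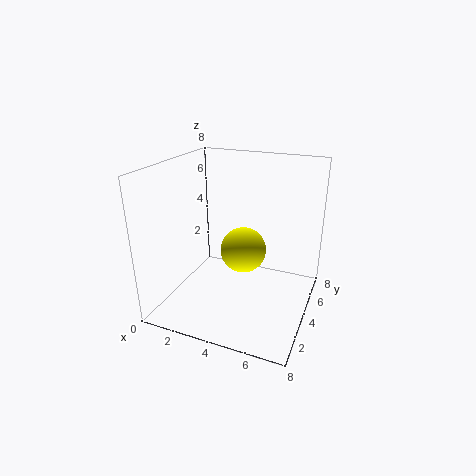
pos_x = 5.5, pos_y = 1, pos_z = 5, color = 'yellow'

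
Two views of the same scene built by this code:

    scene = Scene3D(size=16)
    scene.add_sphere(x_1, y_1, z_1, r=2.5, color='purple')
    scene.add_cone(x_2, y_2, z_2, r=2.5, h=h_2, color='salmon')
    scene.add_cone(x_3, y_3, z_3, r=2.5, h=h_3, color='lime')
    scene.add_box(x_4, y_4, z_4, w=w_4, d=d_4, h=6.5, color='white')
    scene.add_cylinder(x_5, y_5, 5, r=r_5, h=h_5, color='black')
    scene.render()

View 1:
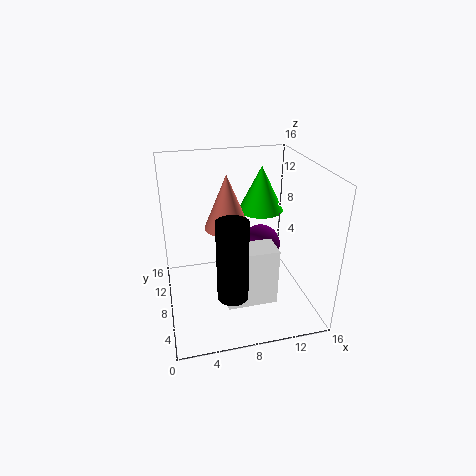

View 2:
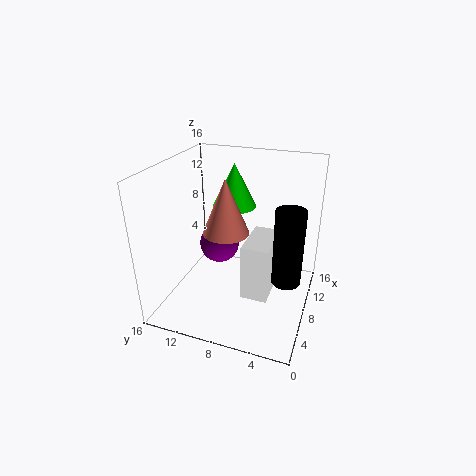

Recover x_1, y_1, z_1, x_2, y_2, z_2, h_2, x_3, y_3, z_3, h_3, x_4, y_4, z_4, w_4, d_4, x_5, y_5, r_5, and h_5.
x_1 = 12, y_1 = 12, z_1 = 4.5, x_2 = 7, y_2 = 9, z_2 = 9, h_2 = 6, x_3 = 11, y_3 = 9.5, z_3 = 10.5, h_3 = 5, x_4 = 6, y_4 = 4, z_4 = 1.5, w_4 = 5.5, d_4 = 3, x_5 = 6, y_5 = 2, r_5 = 1.5, h_5 = 8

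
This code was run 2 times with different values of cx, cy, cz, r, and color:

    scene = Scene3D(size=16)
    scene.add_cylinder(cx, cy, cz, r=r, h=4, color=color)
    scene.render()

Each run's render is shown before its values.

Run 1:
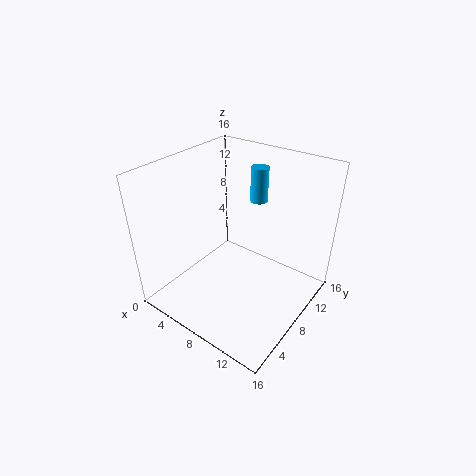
cx = 8
cy = 12
cz = 11
r = 1
color = 'deepskyblue'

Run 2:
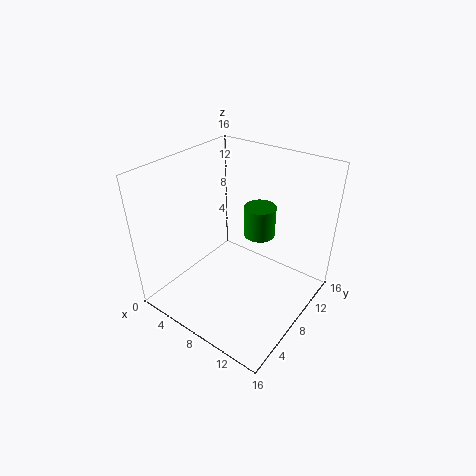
cx = 7
cy = 14
cz = 5
r = 2
color = 'green'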